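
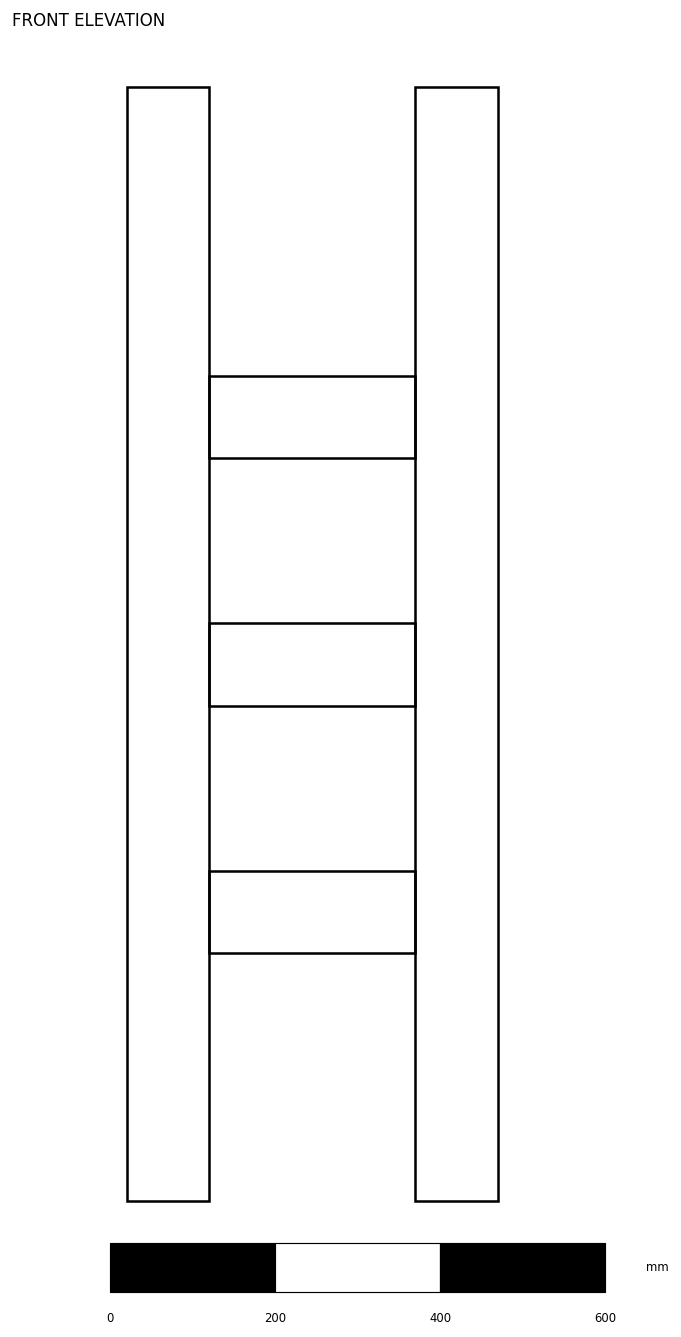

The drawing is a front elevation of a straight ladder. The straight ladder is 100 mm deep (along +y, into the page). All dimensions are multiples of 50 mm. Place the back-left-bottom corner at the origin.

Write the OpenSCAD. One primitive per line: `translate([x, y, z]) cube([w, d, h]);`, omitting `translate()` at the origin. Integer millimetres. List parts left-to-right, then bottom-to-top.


cube([100, 100, 1350]);
translate([100, 0, 300]) cube([250, 100, 100]);
translate([100, 0, 600]) cube([250, 100, 100]);
translate([100, 0, 900]) cube([250, 100, 100]);
translate([350, 0, 0]) cube([100, 100, 1350]);


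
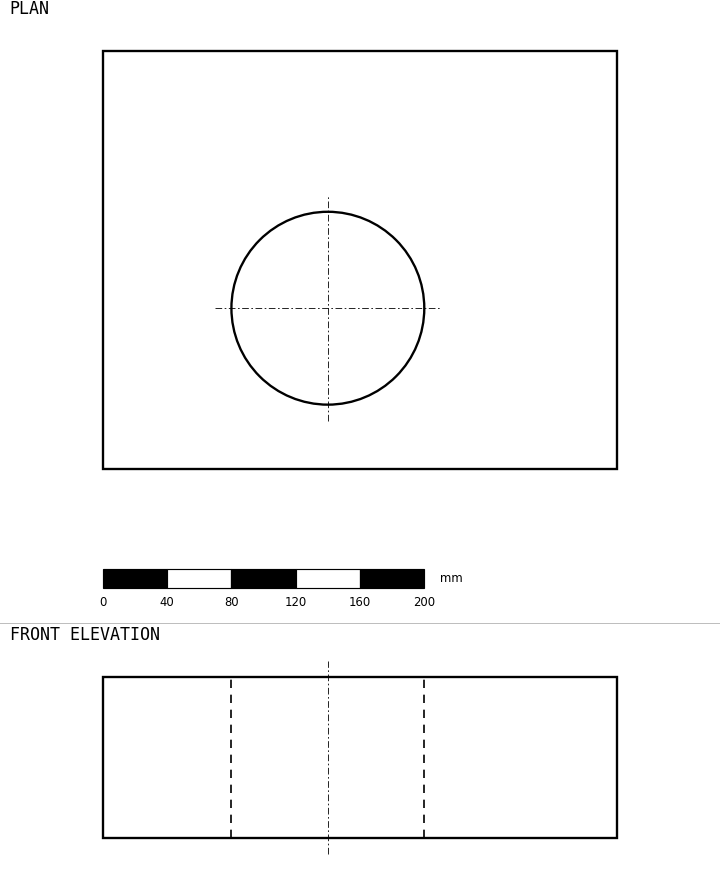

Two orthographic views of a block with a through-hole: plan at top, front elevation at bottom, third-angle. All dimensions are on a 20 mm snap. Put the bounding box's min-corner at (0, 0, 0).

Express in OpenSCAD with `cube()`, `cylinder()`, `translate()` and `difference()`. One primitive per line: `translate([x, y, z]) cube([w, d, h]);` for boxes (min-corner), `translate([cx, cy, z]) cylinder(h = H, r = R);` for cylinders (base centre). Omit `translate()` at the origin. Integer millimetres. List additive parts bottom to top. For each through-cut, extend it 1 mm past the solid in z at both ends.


difference() {
  cube([320, 260, 100]);
  translate([140, 100, -1]) cylinder(h = 102, r = 60);
}


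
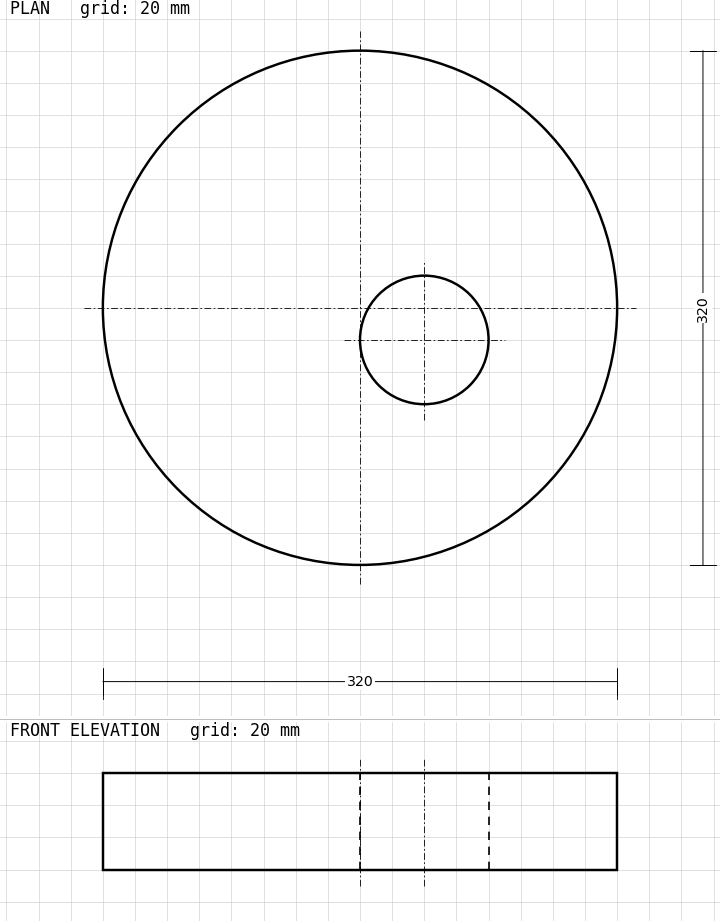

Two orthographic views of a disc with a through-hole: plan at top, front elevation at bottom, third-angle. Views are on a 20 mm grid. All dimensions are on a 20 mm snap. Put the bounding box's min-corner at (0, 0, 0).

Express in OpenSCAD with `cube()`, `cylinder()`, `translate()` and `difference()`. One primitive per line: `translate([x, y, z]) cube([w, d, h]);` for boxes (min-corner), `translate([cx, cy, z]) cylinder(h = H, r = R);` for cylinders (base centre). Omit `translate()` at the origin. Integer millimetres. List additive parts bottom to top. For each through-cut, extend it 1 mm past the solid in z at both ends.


difference() {
  translate([160, 160, 0]) cylinder(h = 60, r = 160);
  translate([200, 140, -1]) cylinder(h = 62, r = 40);
}


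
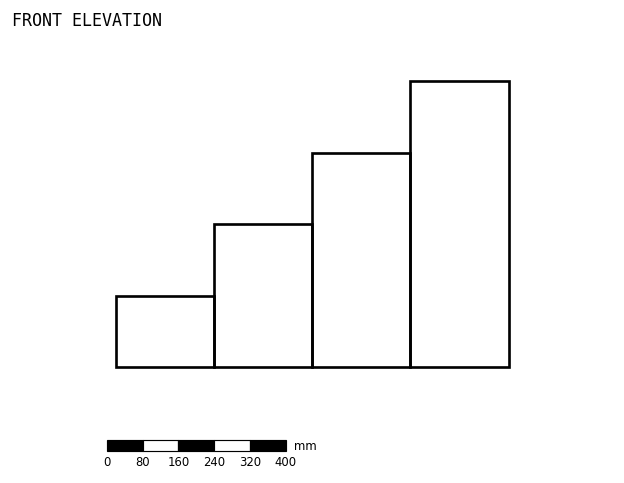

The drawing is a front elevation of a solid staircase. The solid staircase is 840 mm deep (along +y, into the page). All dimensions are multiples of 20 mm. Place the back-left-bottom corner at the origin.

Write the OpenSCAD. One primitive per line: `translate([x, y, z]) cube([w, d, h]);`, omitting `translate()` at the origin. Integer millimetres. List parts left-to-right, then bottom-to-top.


cube([220, 840, 160]);
translate([220, 0, 0]) cube([220, 840, 320]);
translate([440, 0, 0]) cube([220, 840, 480]);
translate([660, 0, 0]) cube([220, 840, 640]);


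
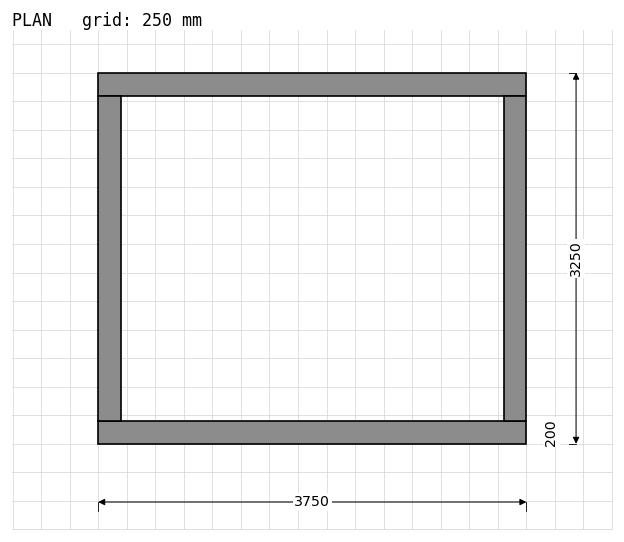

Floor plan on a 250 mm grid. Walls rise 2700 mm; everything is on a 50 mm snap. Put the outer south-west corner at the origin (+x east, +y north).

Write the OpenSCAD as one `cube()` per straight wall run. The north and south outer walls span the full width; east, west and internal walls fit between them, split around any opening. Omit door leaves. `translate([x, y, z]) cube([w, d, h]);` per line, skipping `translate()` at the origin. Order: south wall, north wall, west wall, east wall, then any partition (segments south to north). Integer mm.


cube([3750, 200, 2700]);
translate([0, 3050, 0]) cube([3750, 200, 2700]);
translate([0, 200, 0]) cube([200, 2850, 2700]);
translate([3550, 200, 0]) cube([200, 2850, 2700]);


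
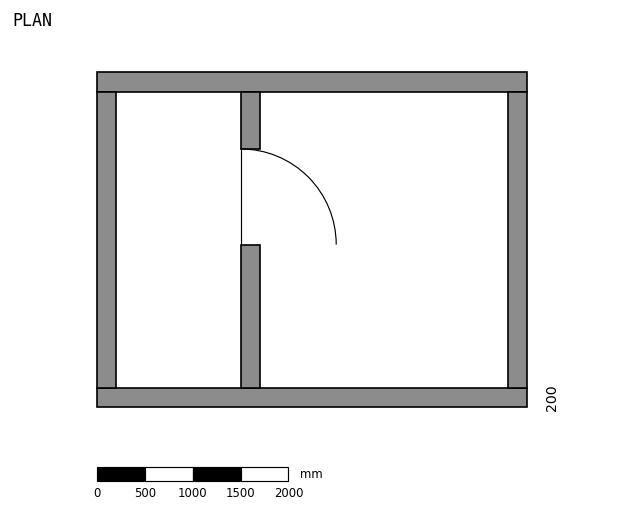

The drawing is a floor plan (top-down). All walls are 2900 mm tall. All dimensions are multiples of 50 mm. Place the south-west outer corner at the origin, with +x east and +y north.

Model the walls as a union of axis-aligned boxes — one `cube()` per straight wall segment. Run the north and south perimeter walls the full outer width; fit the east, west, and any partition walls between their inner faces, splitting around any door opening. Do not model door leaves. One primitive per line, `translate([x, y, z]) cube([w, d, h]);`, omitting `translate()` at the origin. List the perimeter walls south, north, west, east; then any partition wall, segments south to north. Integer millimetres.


cube([4500, 200, 2900]);
translate([0, 3300, 0]) cube([4500, 200, 2900]);
translate([0, 200, 0]) cube([200, 3100, 2900]);
translate([4300, 200, 0]) cube([200, 3100, 2900]);
translate([1500, 200, 0]) cube([200, 1500, 2900]);
translate([1500, 2700, 0]) cube([200, 600, 2900]);


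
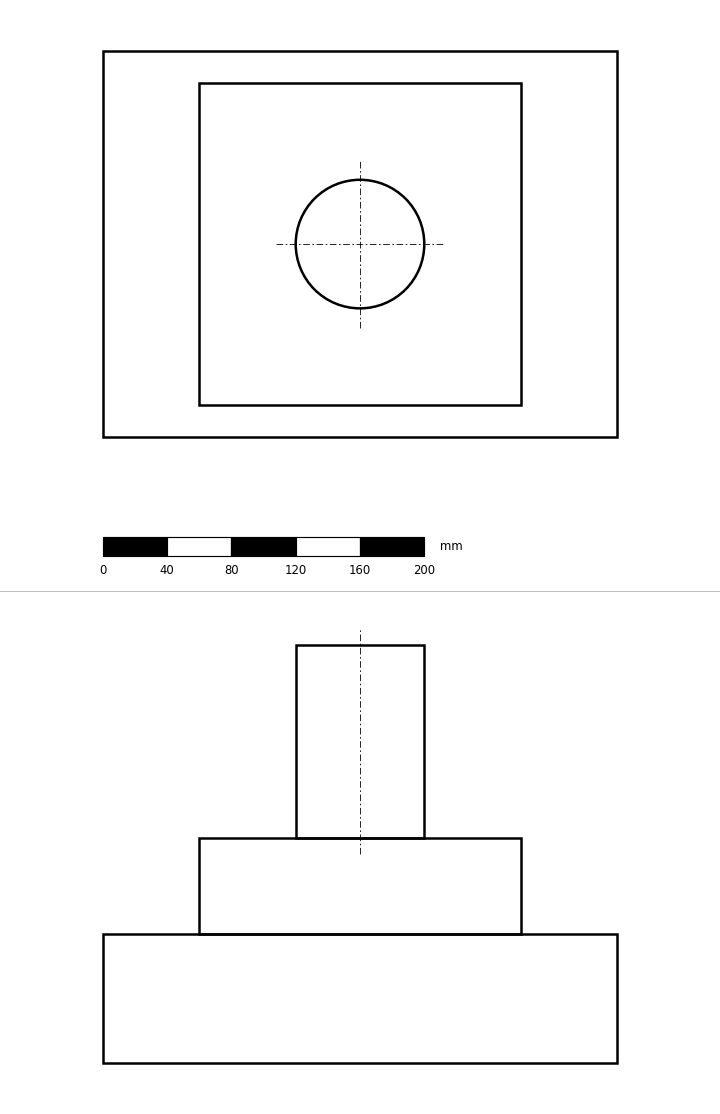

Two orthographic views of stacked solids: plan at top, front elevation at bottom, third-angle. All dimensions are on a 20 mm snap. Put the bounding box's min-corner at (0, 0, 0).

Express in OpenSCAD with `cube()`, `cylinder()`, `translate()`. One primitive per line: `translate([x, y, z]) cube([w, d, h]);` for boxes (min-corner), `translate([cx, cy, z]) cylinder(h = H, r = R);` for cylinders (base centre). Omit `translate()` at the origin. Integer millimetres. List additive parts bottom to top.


cube([320, 240, 80]);
translate([60, 20, 80]) cube([200, 200, 60]);
translate([160, 120, 140]) cylinder(h = 120, r = 40);


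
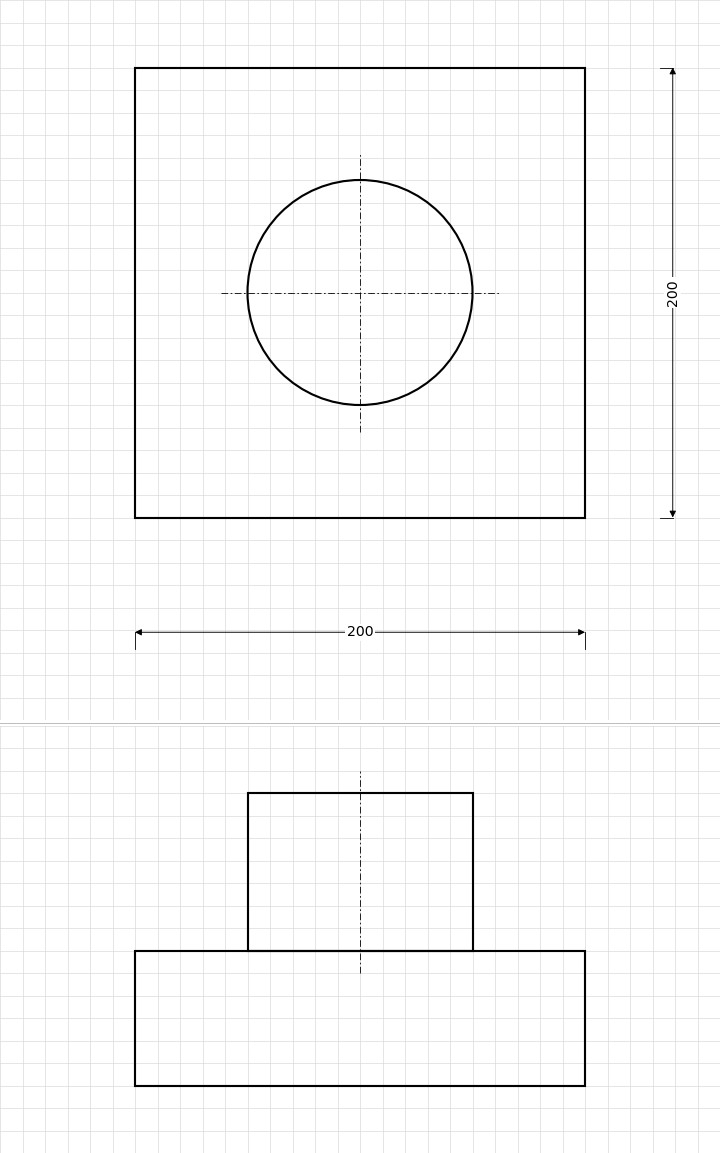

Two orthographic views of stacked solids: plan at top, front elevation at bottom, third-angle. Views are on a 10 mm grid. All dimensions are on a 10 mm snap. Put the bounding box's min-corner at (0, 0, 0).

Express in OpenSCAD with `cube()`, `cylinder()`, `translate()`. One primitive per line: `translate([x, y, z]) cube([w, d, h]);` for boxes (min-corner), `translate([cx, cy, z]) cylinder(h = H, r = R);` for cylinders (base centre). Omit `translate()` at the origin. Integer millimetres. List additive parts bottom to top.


cube([200, 200, 60]);
translate([100, 100, 60]) cylinder(h = 70, r = 50);


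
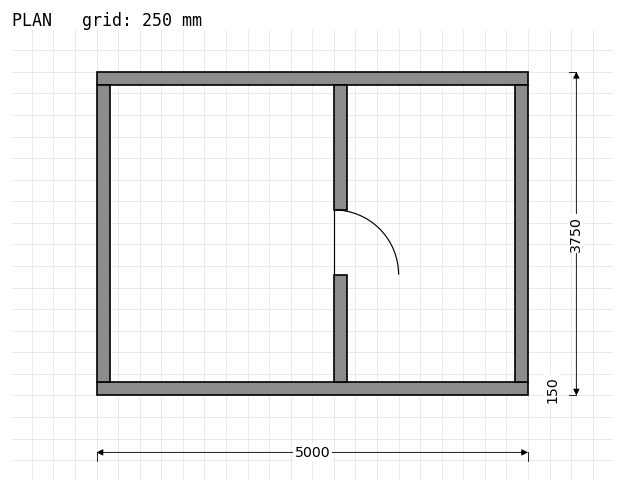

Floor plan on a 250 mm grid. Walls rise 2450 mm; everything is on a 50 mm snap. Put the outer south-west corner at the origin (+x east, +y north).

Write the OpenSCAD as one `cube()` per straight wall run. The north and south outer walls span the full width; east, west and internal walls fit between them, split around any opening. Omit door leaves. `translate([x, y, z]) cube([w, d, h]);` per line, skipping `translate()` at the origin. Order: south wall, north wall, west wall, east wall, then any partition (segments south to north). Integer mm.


cube([5000, 150, 2450]);
translate([0, 3600, 0]) cube([5000, 150, 2450]);
translate([0, 150, 0]) cube([150, 3450, 2450]);
translate([4850, 150, 0]) cube([150, 3450, 2450]);
translate([2750, 150, 0]) cube([150, 1250, 2450]);
translate([2750, 2150, 0]) cube([150, 1450, 2450]);


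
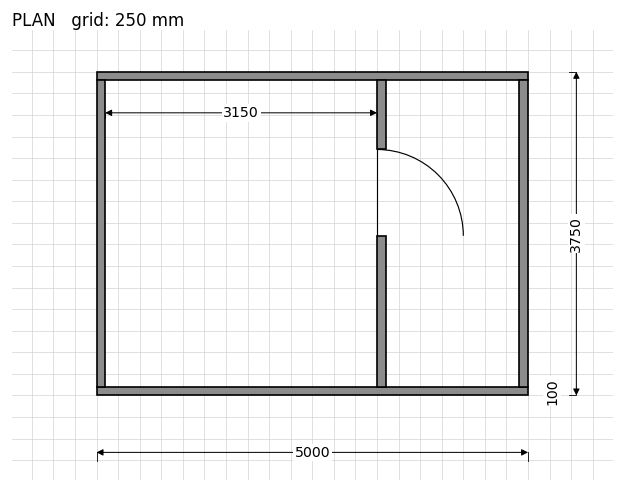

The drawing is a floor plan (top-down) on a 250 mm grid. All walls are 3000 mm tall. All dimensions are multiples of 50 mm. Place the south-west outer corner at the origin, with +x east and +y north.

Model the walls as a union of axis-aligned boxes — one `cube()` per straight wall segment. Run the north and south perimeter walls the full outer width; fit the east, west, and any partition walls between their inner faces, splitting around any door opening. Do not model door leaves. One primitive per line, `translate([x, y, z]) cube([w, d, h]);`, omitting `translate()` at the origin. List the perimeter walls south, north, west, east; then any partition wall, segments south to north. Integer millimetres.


cube([5000, 100, 3000]);
translate([0, 3650, 0]) cube([5000, 100, 3000]);
translate([0, 100, 0]) cube([100, 3550, 3000]);
translate([4900, 100, 0]) cube([100, 3550, 3000]);
translate([3250, 100, 0]) cube([100, 1750, 3000]);
translate([3250, 2850, 0]) cube([100, 800, 3000]);


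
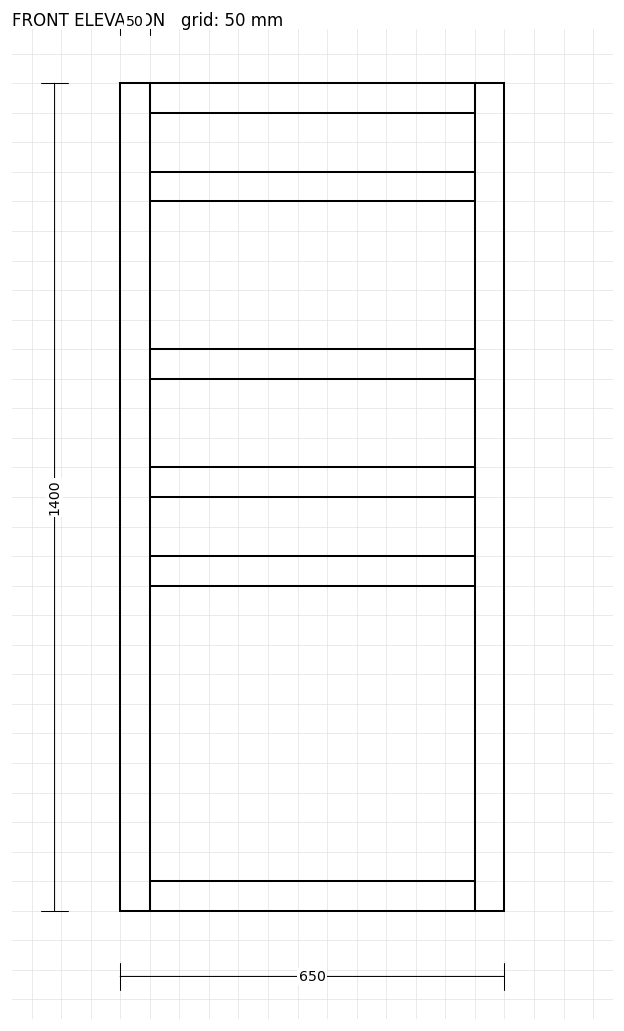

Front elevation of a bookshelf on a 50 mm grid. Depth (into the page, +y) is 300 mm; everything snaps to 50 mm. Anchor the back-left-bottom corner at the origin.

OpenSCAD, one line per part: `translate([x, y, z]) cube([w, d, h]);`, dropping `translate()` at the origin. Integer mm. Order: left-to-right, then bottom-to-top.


cube([50, 300, 1400]);
translate([50, 0, 0]) cube([550, 300, 50]);
translate([50, 0, 550]) cube([550, 300, 50]);
translate([50, 0, 700]) cube([550, 300, 50]);
translate([50, 0, 900]) cube([550, 300, 50]);
translate([50, 0, 1200]) cube([550, 300, 50]);
translate([50, 0, 1350]) cube([550, 300, 50]);
translate([600, 0, 0]) cube([50, 300, 1400]);


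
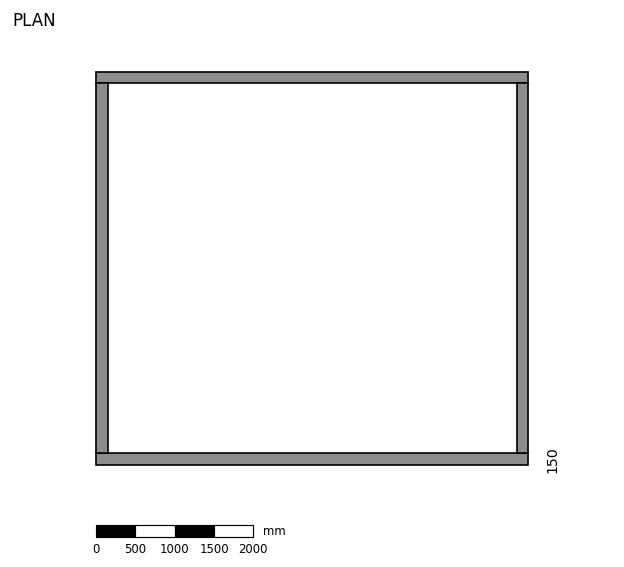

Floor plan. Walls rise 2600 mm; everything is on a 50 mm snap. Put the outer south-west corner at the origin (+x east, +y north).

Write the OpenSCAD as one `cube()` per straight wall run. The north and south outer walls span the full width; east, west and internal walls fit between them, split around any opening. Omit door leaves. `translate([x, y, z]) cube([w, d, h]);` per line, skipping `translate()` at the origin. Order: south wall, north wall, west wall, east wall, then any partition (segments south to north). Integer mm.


cube([5500, 150, 2600]);
translate([0, 4850, 0]) cube([5500, 150, 2600]);
translate([0, 150, 0]) cube([150, 4700, 2600]);
translate([5350, 150, 0]) cube([150, 4700, 2600]);


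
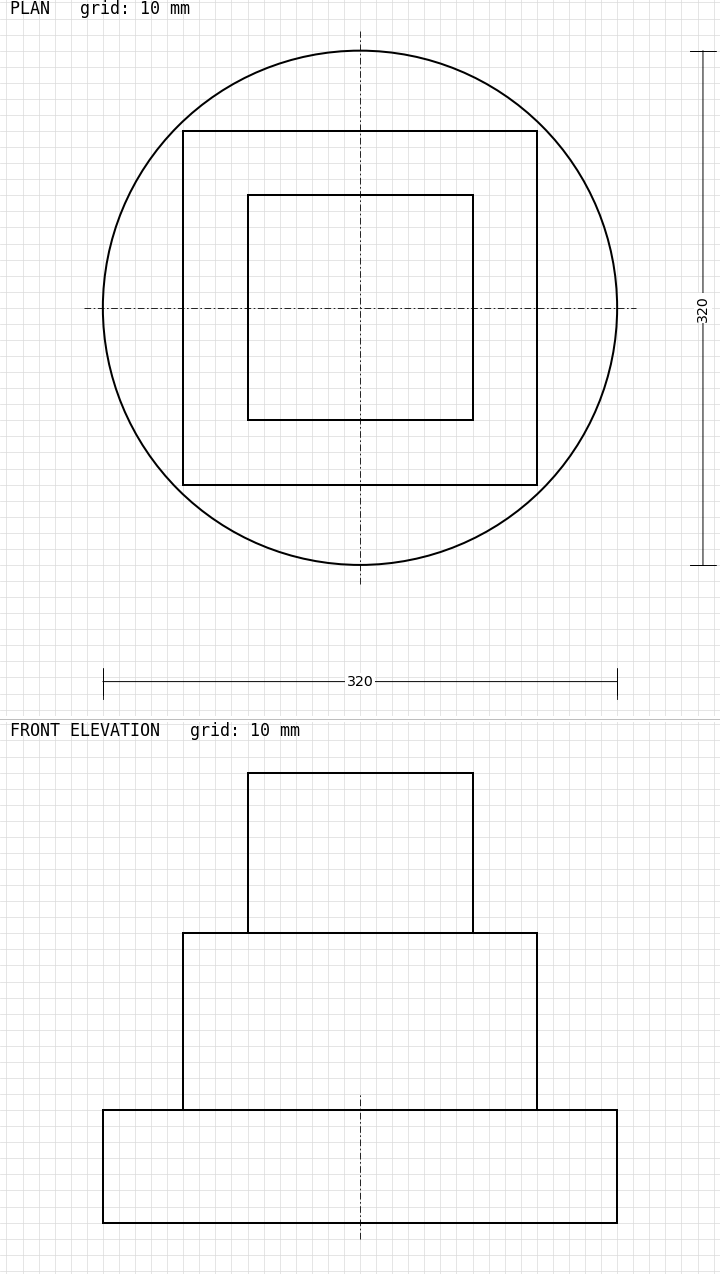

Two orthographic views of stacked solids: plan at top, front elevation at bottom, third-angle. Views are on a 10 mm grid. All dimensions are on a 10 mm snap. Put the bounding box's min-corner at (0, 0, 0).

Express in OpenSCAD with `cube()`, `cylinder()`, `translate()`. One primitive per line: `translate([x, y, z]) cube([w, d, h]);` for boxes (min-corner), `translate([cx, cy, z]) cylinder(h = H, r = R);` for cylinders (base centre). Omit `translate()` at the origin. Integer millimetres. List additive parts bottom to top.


translate([160, 160, 0]) cylinder(h = 70, r = 160);
translate([50, 50, 70]) cube([220, 220, 110]);
translate([90, 90, 180]) cube([140, 140, 100]);


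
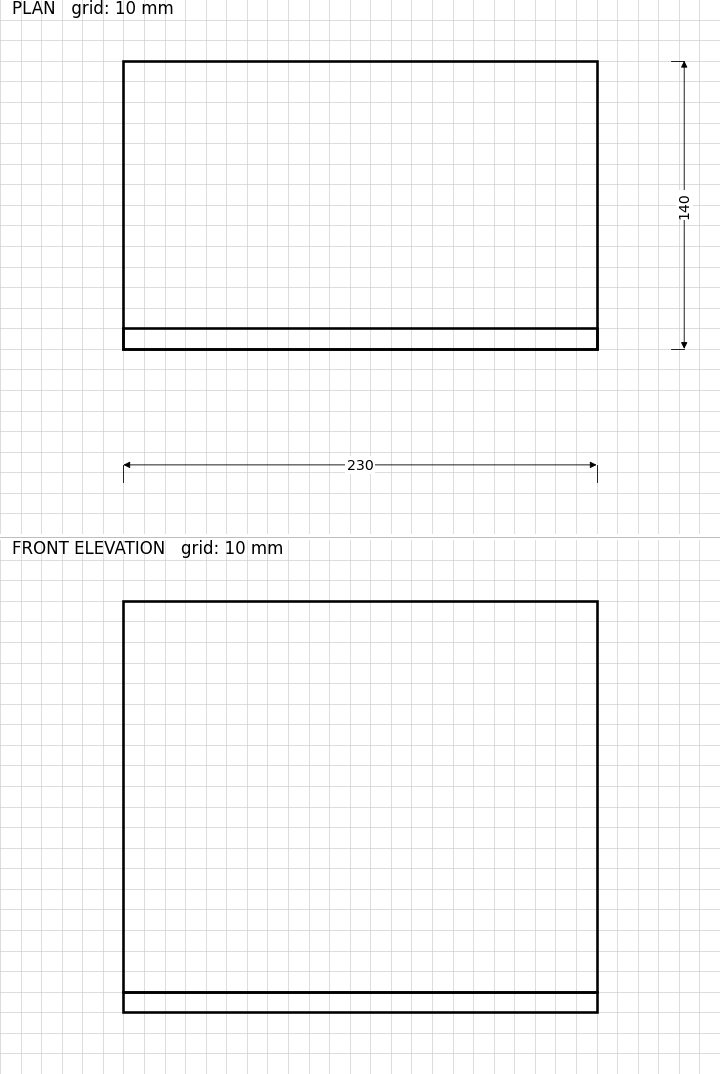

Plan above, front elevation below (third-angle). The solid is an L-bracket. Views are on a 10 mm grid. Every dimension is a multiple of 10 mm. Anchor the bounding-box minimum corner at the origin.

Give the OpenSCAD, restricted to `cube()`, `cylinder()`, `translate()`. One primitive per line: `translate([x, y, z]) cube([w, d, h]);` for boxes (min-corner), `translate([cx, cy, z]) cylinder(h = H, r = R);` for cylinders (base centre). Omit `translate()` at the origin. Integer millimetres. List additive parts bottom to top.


cube([230, 140, 10]);
translate([0, 0, 10]) cube([230, 10, 190]);


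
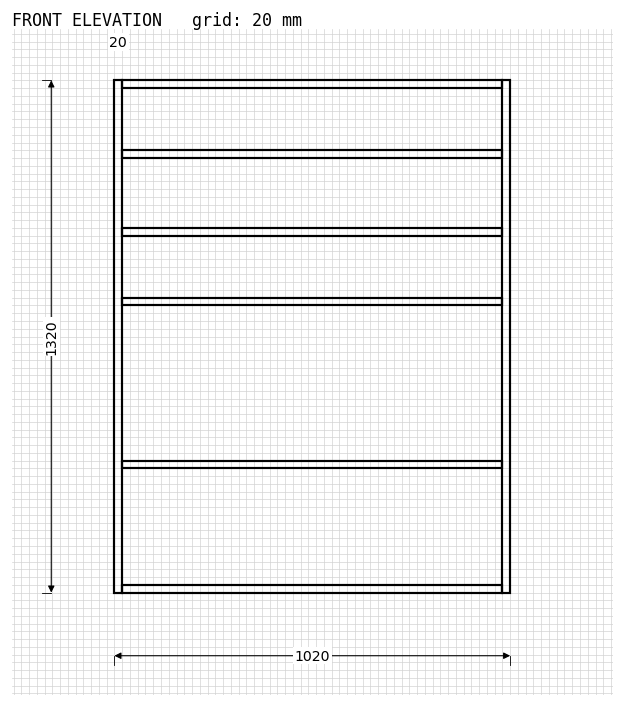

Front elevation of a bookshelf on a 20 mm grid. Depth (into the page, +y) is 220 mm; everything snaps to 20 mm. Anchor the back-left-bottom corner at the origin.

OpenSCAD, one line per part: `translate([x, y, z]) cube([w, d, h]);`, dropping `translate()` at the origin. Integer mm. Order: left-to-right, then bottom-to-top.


cube([20, 220, 1320]);
translate([20, 0, 0]) cube([980, 220, 20]);
translate([20, 0, 320]) cube([980, 220, 20]);
translate([20, 0, 740]) cube([980, 220, 20]);
translate([20, 0, 920]) cube([980, 220, 20]);
translate([20, 0, 1120]) cube([980, 220, 20]);
translate([20, 0, 1300]) cube([980, 220, 20]);
translate([1000, 0, 0]) cube([20, 220, 1320]);


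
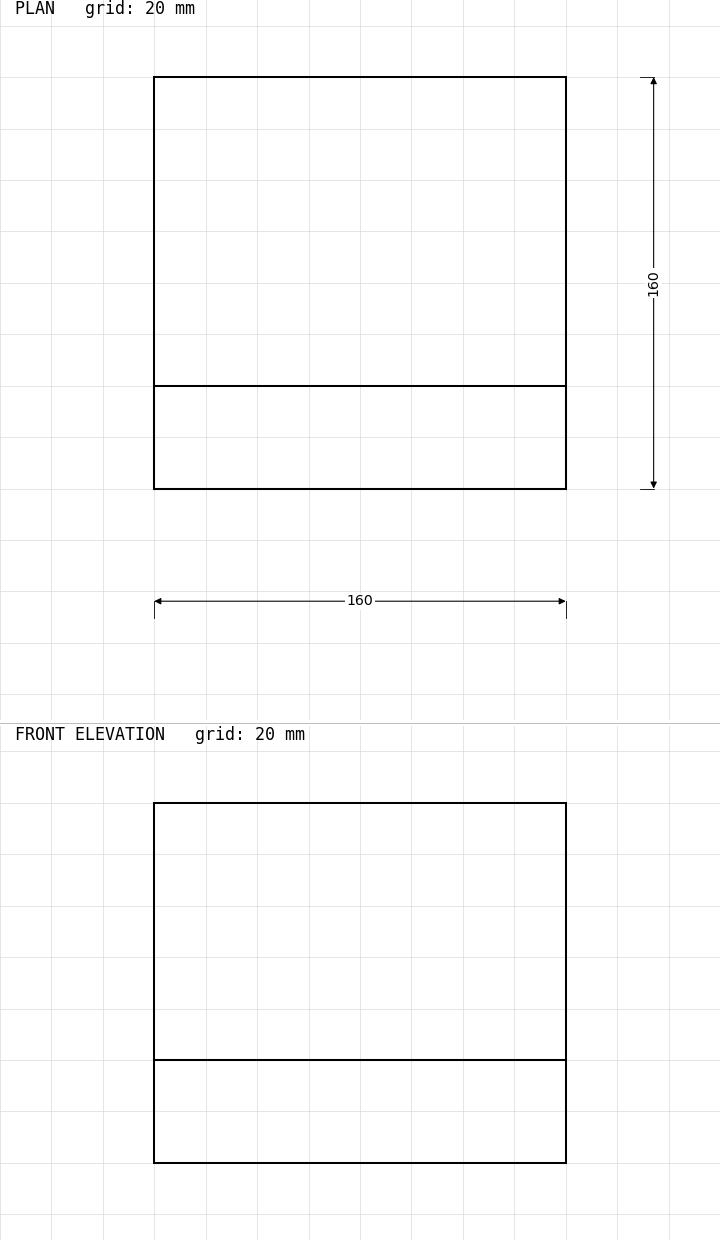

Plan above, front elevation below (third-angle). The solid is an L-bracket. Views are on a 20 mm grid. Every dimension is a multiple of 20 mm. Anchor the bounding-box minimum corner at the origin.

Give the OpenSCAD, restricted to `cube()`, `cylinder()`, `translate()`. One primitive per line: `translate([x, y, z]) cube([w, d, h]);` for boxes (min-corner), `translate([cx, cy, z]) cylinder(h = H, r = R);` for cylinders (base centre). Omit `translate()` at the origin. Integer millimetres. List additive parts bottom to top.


cube([160, 160, 40]);
translate([0, 0, 40]) cube([160, 40, 100]);


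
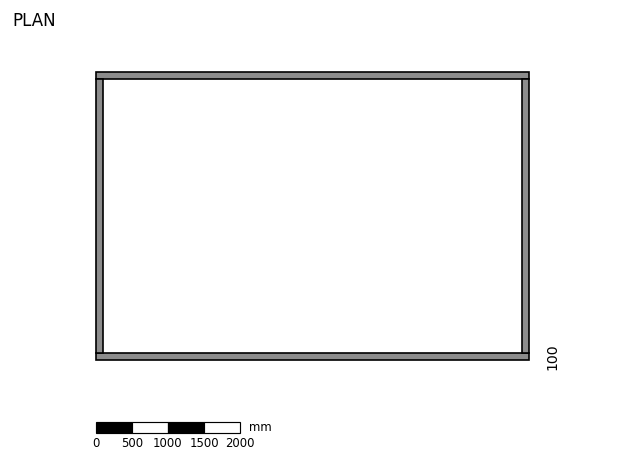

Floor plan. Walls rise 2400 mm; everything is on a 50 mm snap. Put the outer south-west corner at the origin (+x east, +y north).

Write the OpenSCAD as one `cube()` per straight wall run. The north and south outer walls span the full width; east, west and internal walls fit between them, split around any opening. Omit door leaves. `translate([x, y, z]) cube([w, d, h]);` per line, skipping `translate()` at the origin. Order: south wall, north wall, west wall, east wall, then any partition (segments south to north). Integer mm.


cube([6000, 100, 2400]);
translate([0, 3900, 0]) cube([6000, 100, 2400]);
translate([0, 100, 0]) cube([100, 3800, 2400]);
translate([5900, 100, 0]) cube([100, 3800, 2400]);


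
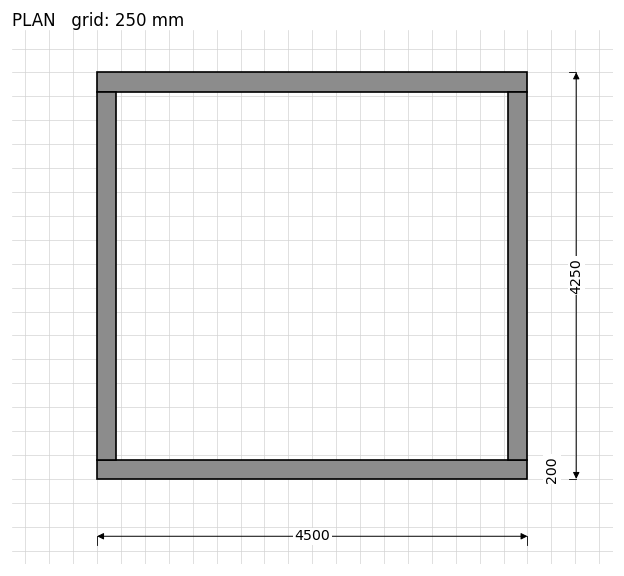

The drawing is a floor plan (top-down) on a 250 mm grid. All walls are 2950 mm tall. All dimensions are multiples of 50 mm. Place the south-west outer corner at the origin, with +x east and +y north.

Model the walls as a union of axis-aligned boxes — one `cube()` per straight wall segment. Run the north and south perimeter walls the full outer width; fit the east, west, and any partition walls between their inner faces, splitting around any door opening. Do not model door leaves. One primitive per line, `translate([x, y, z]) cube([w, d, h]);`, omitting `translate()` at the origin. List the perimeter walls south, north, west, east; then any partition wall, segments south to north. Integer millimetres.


cube([4500, 200, 2950]);
translate([0, 4050, 0]) cube([4500, 200, 2950]);
translate([0, 200, 0]) cube([200, 3850, 2950]);
translate([4300, 200, 0]) cube([200, 3850, 2950]);


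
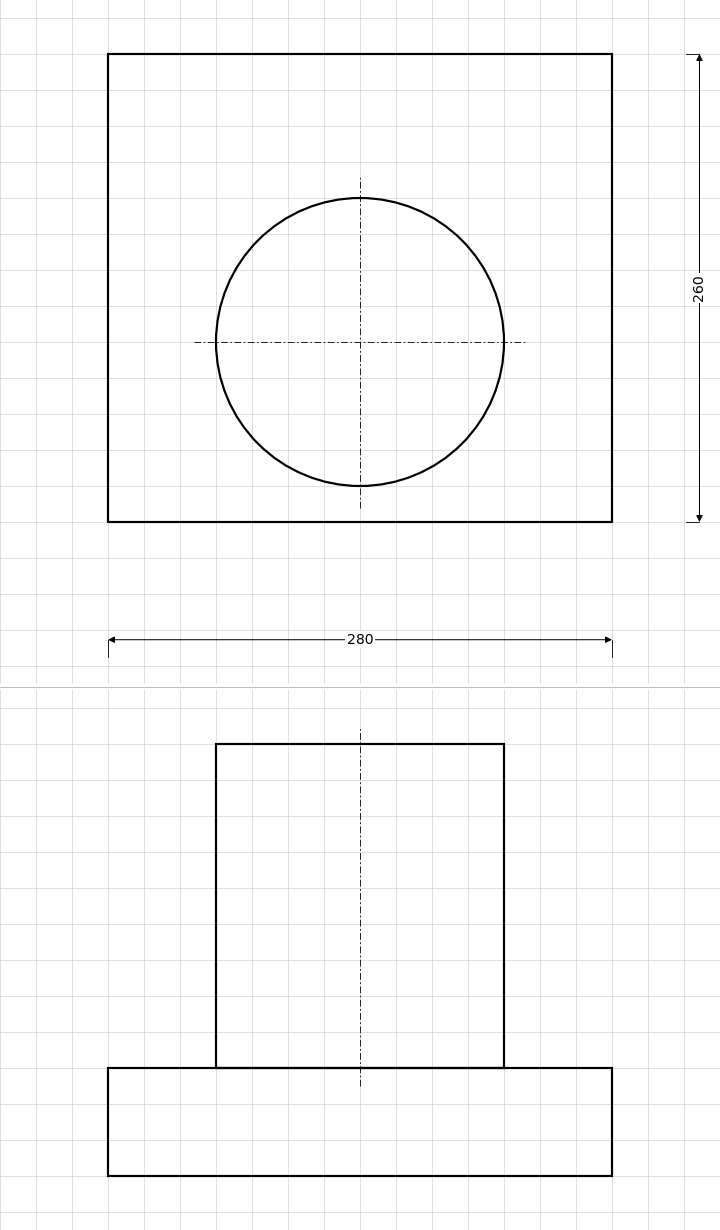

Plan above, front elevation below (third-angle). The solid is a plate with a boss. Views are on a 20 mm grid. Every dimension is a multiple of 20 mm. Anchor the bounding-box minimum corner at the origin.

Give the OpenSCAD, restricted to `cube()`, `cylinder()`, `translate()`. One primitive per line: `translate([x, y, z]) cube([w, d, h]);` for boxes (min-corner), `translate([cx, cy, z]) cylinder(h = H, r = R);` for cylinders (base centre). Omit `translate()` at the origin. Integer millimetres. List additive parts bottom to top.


cube([280, 260, 60]);
translate([140, 100, 60]) cylinder(h = 180, r = 80);


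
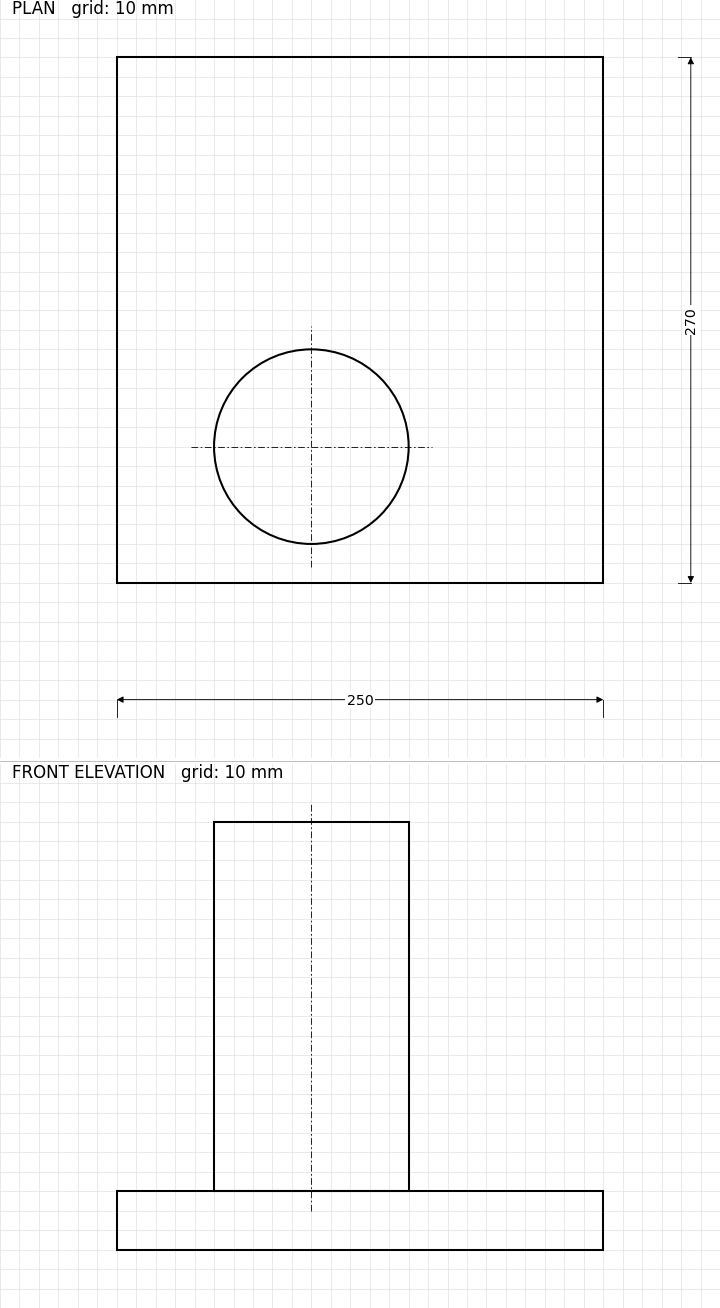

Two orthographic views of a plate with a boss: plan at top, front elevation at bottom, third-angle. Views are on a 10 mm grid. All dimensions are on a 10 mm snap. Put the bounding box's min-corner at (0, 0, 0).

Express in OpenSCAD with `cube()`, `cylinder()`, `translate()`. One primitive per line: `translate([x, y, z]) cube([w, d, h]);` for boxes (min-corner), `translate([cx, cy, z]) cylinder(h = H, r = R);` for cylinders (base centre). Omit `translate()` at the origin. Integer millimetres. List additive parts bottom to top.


cube([250, 270, 30]);
translate([100, 70, 30]) cylinder(h = 190, r = 50);


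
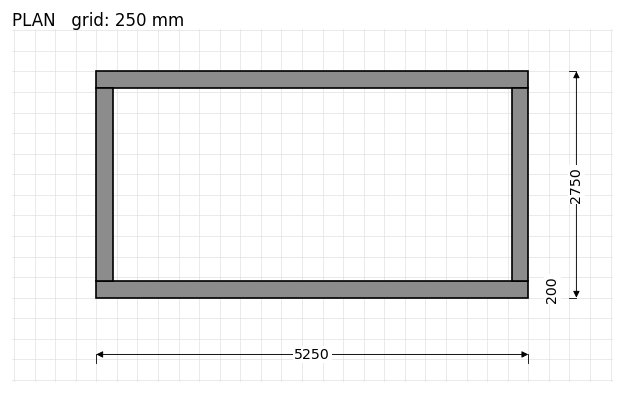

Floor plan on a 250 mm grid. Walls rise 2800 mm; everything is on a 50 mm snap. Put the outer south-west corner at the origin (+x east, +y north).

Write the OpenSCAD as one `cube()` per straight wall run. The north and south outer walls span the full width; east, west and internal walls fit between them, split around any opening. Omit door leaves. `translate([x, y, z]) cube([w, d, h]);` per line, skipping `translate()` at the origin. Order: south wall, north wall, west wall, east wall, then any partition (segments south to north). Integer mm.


cube([5250, 200, 2800]);
translate([0, 2550, 0]) cube([5250, 200, 2800]);
translate([0, 200, 0]) cube([200, 2350, 2800]);
translate([5050, 200, 0]) cube([200, 2350, 2800]);


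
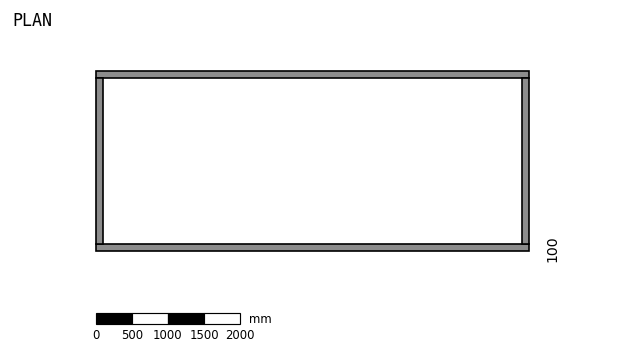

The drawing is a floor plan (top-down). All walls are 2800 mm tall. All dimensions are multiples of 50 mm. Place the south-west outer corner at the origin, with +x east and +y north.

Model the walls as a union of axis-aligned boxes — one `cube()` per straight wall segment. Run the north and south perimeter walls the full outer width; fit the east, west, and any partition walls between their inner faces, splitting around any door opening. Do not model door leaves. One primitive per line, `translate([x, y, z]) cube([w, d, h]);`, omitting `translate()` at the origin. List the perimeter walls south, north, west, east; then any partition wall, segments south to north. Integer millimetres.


cube([6000, 100, 2800]);
translate([0, 2400, 0]) cube([6000, 100, 2800]);
translate([0, 100, 0]) cube([100, 2300, 2800]);
translate([5900, 100, 0]) cube([100, 2300, 2800]);


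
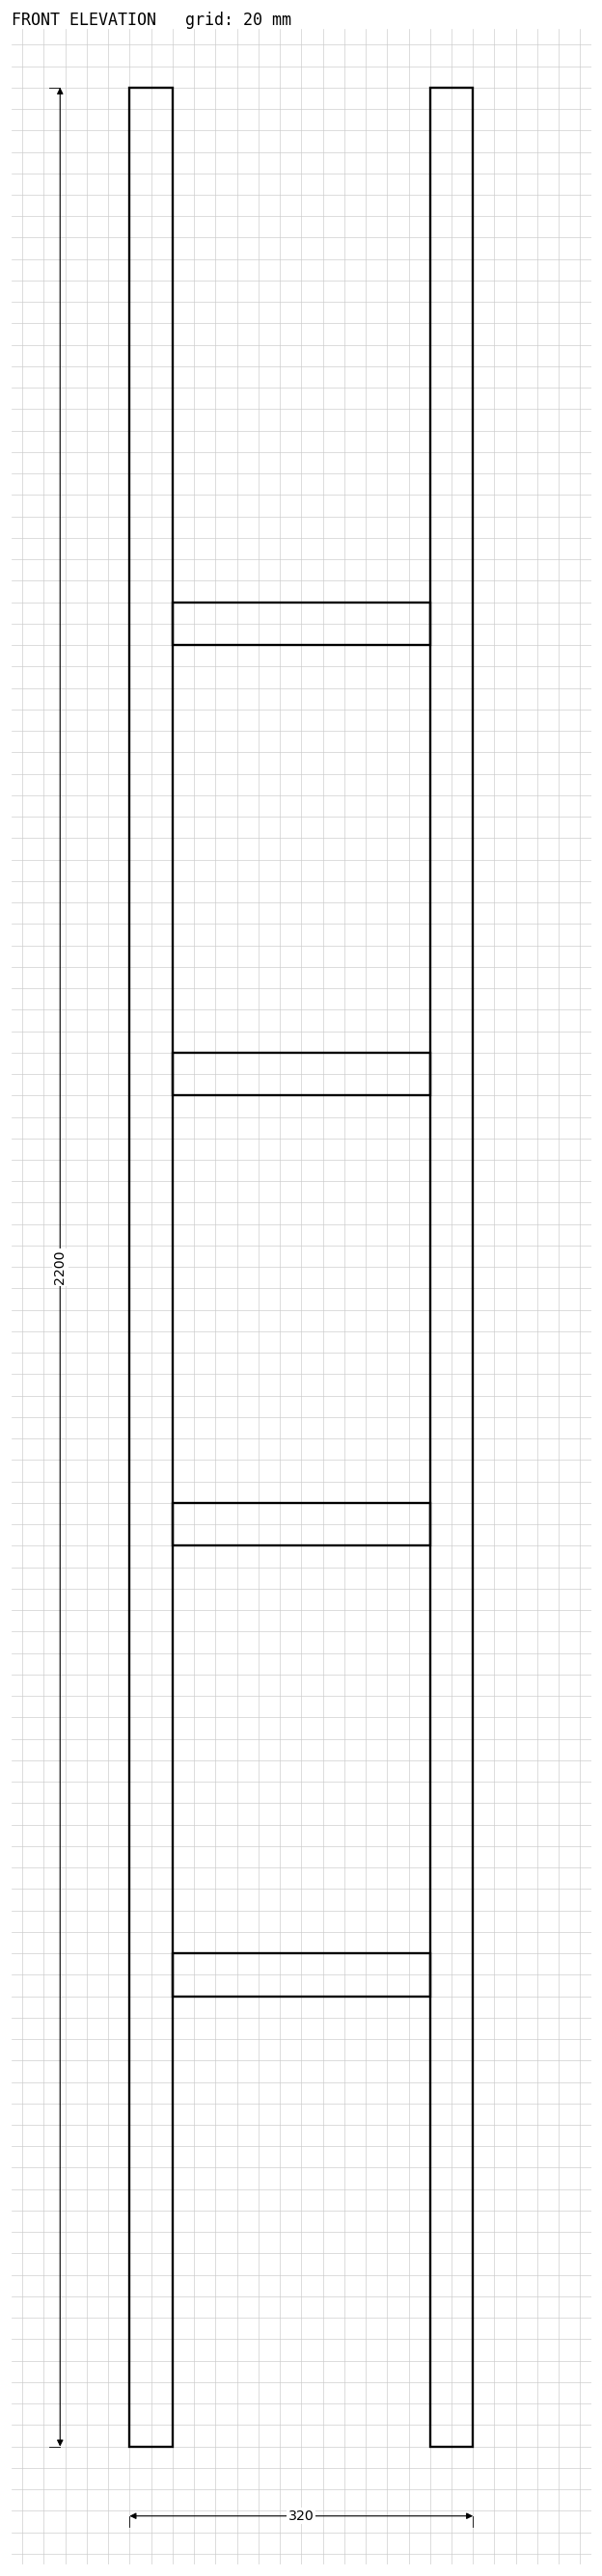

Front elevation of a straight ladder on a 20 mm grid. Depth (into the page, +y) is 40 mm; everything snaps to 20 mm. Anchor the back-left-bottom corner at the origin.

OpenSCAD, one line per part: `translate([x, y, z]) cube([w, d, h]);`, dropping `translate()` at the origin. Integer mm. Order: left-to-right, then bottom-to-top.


cube([40, 40, 2200]);
translate([40, 0, 420]) cube([240, 40, 40]);
translate([40, 0, 840]) cube([240, 40, 40]);
translate([40, 0, 1260]) cube([240, 40, 40]);
translate([40, 0, 1680]) cube([240, 40, 40]);
translate([280, 0, 0]) cube([40, 40, 2200]);


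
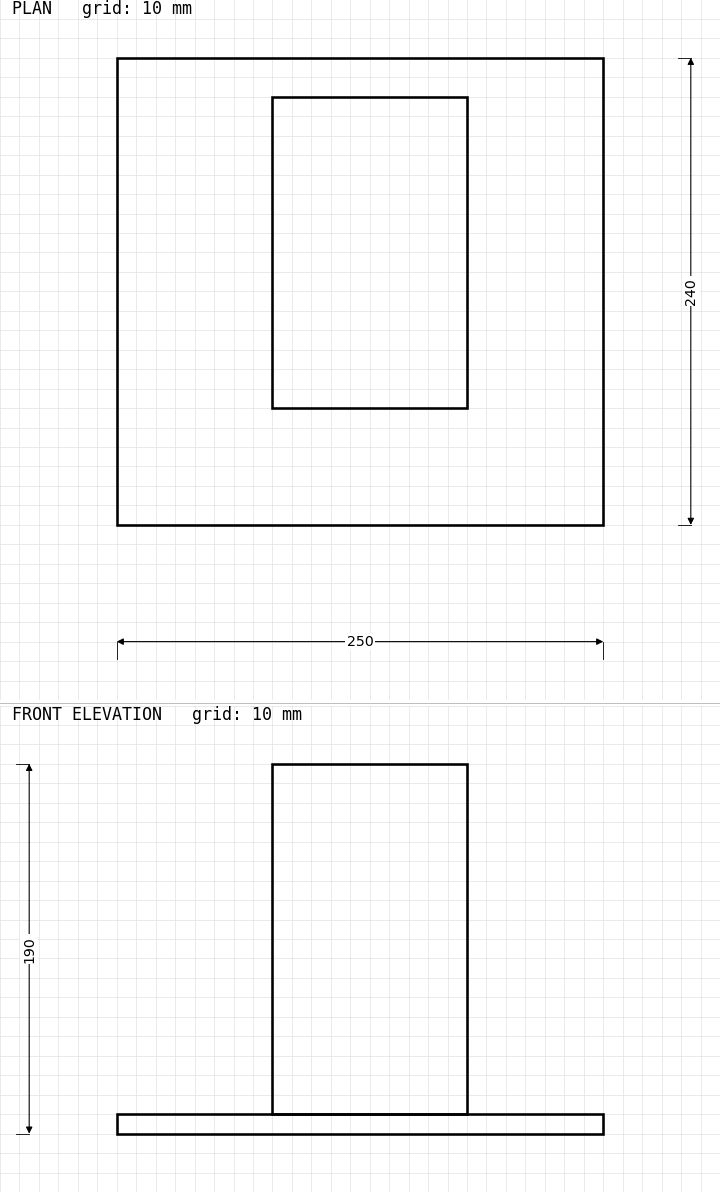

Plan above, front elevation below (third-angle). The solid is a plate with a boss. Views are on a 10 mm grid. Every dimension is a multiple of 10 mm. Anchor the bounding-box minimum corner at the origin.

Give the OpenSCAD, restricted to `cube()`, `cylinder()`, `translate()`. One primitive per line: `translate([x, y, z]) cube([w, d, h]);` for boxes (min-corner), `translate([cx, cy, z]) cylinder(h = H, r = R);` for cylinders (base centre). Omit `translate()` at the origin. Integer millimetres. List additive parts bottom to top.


cube([250, 240, 10]);
translate([80, 60, 10]) cube([100, 160, 180]);


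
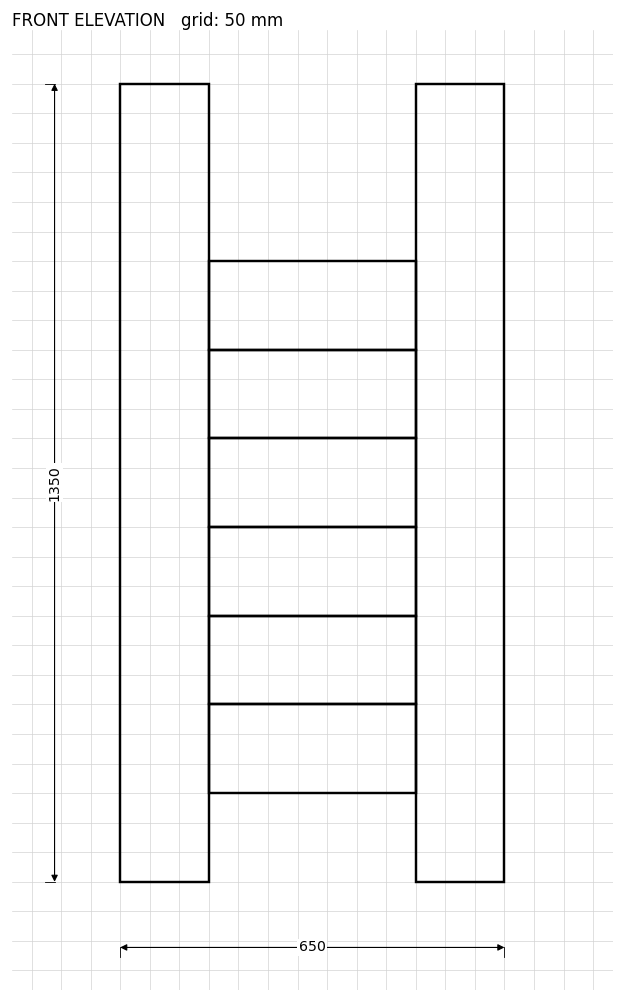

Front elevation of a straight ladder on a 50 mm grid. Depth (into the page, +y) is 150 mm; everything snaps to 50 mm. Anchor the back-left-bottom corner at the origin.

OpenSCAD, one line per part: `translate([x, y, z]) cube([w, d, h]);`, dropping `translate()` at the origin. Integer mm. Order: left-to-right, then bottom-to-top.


cube([150, 150, 1350]);
translate([150, 0, 150]) cube([350, 150, 150]);
translate([150, 0, 300]) cube([350, 150, 150]);
translate([150, 0, 450]) cube([350, 150, 150]);
translate([150, 0, 600]) cube([350, 150, 150]);
translate([150, 0, 750]) cube([350, 150, 150]);
translate([150, 0, 900]) cube([350, 150, 150]);
translate([500, 0, 0]) cube([150, 150, 1350]);


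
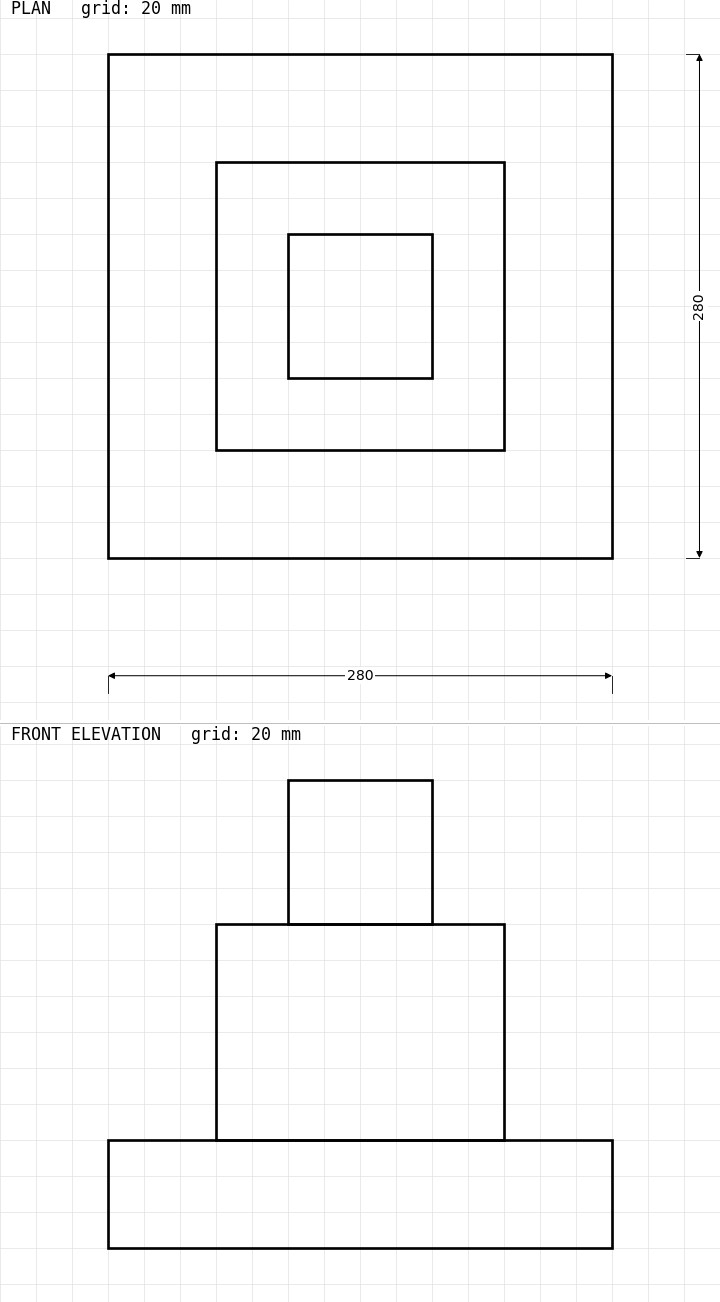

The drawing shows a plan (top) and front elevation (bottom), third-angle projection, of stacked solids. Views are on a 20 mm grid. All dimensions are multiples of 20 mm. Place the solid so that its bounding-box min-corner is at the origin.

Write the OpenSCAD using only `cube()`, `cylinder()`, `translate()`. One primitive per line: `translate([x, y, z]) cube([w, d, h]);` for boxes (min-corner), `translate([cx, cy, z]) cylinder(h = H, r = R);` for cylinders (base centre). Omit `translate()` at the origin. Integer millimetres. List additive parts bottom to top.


cube([280, 280, 60]);
translate([60, 60, 60]) cube([160, 160, 120]);
translate([100, 100, 180]) cube([80, 80, 80]);


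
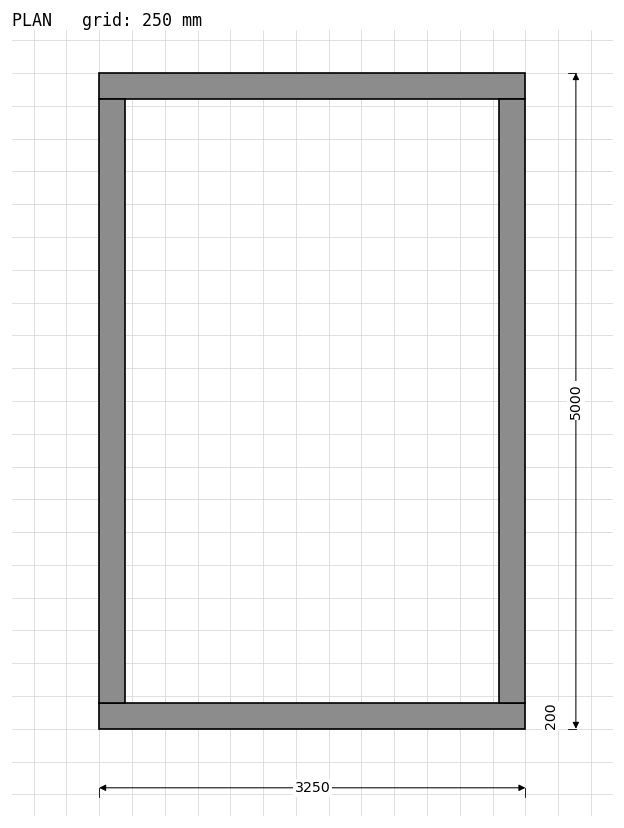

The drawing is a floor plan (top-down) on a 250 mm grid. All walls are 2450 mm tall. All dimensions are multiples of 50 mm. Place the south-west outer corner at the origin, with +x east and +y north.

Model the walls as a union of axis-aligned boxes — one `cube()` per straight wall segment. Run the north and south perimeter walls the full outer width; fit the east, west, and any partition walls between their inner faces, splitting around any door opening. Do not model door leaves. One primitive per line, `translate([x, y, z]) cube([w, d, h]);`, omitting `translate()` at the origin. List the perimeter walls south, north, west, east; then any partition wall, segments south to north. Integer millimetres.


cube([3250, 200, 2450]);
translate([0, 4800, 0]) cube([3250, 200, 2450]);
translate([0, 200, 0]) cube([200, 4600, 2450]);
translate([3050, 200, 0]) cube([200, 4600, 2450]);


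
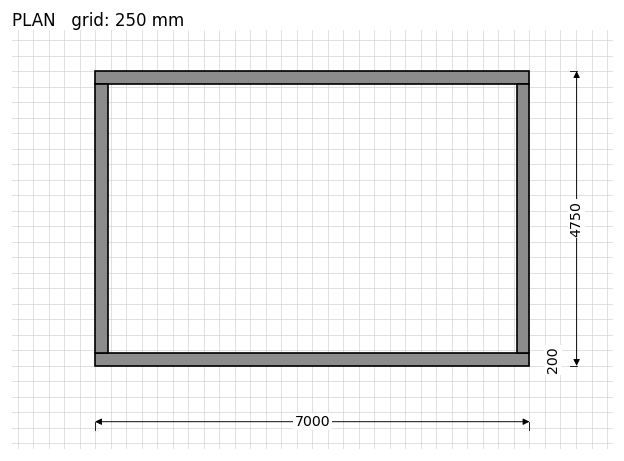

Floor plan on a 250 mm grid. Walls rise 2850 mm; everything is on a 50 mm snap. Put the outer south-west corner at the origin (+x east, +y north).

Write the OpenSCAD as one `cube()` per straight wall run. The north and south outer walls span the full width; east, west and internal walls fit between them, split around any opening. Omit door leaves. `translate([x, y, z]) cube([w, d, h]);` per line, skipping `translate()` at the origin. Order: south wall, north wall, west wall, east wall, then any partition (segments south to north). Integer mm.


cube([7000, 200, 2850]);
translate([0, 4550, 0]) cube([7000, 200, 2850]);
translate([0, 200, 0]) cube([200, 4350, 2850]);
translate([6800, 200, 0]) cube([200, 4350, 2850]);


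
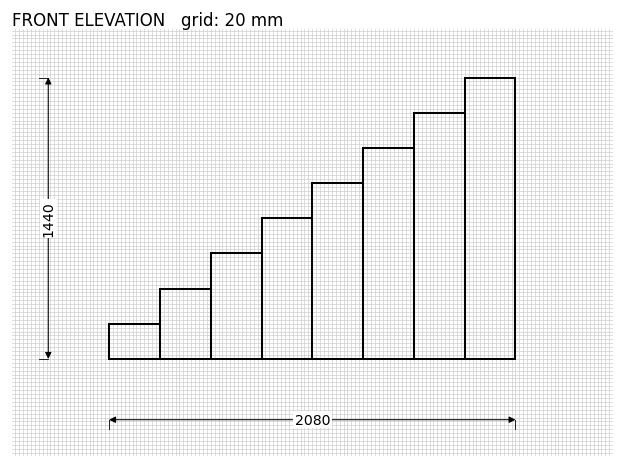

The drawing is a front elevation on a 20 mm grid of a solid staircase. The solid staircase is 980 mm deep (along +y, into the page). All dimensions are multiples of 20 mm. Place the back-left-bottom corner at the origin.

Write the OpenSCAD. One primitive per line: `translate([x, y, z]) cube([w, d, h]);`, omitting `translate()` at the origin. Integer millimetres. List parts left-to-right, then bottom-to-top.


cube([260, 980, 180]);
translate([260, 0, 0]) cube([260, 980, 360]);
translate([520, 0, 0]) cube([260, 980, 540]);
translate([780, 0, 0]) cube([260, 980, 720]);
translate([1040, 0, 0]) cube([260, 980, 900]);
translate([1300, 0, 0]) cube([260, 980, 1080]);
translate([1560, 0, 0]) cube([260, 980, 1260]);
translate([1820, 0, 0]) cube([260, 980, 1440]);


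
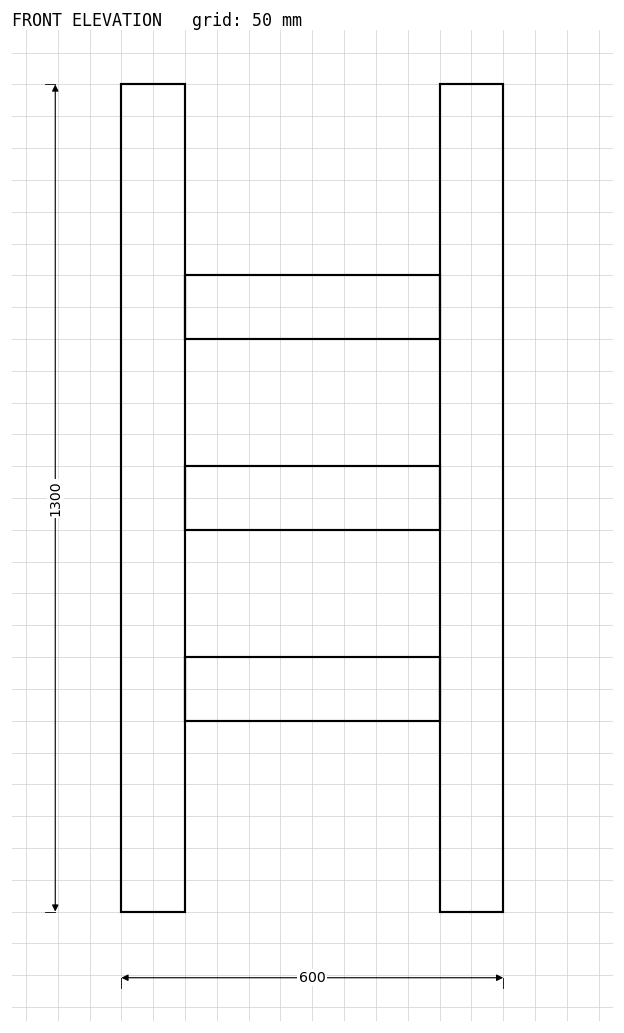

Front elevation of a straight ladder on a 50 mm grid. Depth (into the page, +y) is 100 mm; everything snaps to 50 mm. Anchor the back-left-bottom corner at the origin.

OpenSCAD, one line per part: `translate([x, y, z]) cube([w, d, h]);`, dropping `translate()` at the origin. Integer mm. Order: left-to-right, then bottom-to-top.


cube([100, 100, 1300]);
translate([100, 0, 300]) cube([400, 100, 100]);
translate([100, 0, 600]) cube([400, 100, 100]);
translate([100, 0, 900]) cube([400, 100, 100]);
translate([500, 0, 0]) cube([100, 100, 1300]);


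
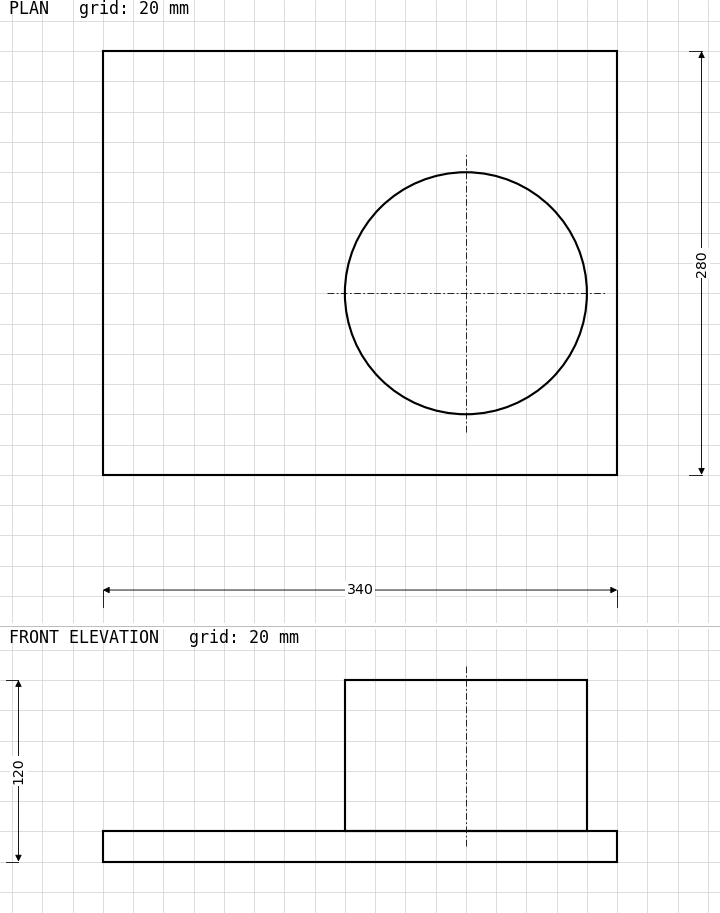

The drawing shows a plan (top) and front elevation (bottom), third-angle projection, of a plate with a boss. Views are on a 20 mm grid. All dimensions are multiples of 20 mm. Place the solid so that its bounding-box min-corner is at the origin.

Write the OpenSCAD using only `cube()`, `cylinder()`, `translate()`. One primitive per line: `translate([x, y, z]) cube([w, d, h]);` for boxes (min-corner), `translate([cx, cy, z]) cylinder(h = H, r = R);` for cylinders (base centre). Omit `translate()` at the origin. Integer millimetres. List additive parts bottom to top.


cube([340, 280, 20]);
translate([240, 120, 20]) cylinder(h = 100, r = 80);


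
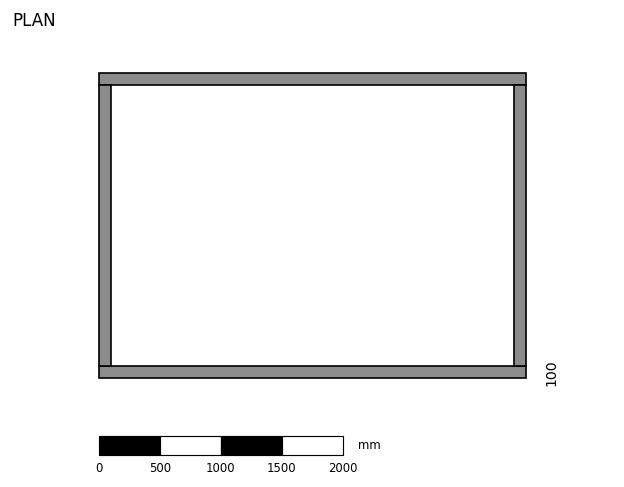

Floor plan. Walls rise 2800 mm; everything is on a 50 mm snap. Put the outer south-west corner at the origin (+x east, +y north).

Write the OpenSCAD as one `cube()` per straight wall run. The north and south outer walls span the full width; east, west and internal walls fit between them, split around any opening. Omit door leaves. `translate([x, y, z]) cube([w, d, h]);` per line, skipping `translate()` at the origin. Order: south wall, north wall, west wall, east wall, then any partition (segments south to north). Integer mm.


cube([3500, 100, 2800]);
translate([0, 2400, 0]) cube([3500, 100, 2800]);
translate([0, 100, 0]) cube([100, 2300, 2800]);
translate([3400, 100, 0]) cube([100, 2300, 2800]);


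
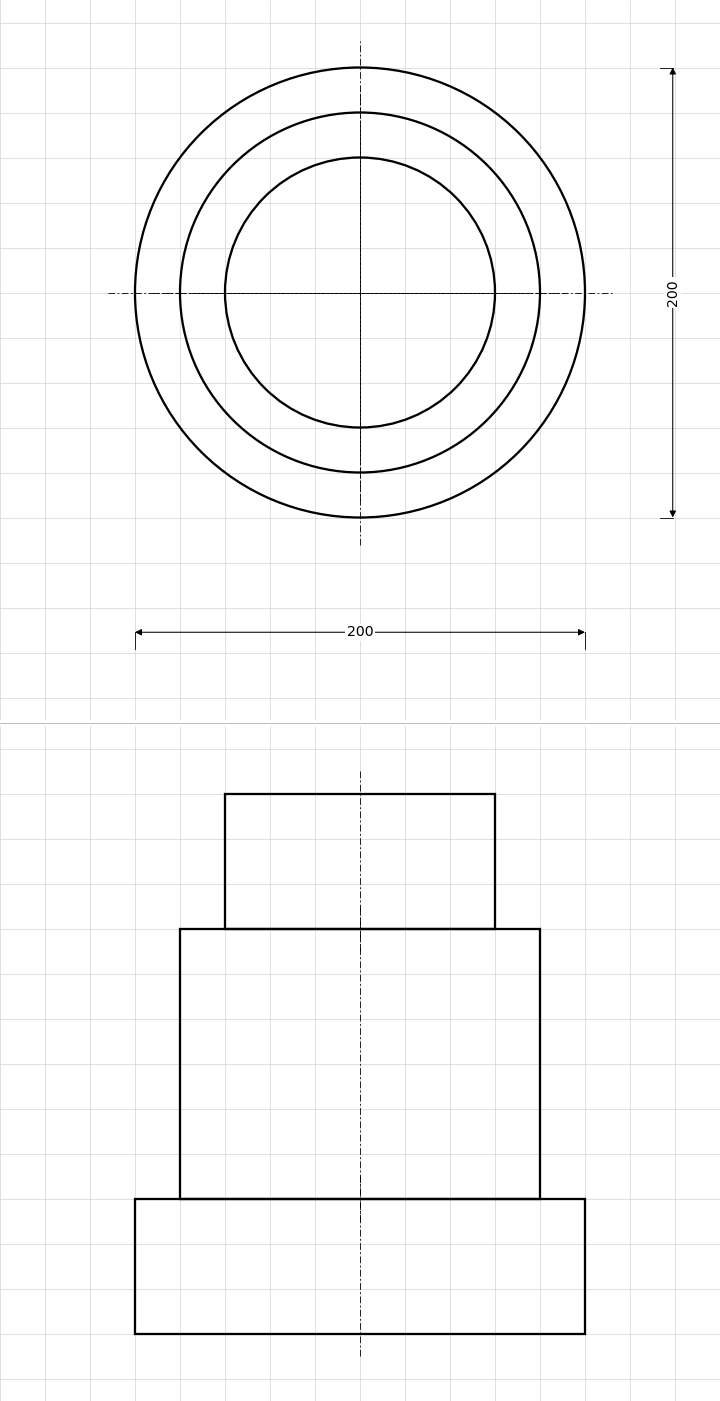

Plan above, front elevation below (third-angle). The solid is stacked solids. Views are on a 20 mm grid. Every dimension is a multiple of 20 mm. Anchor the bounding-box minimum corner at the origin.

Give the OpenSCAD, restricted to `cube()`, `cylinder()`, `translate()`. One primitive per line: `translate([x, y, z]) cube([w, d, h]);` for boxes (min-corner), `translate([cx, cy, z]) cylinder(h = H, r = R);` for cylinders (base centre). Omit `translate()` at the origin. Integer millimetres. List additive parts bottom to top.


translate([100, 100, 0]) cylinder(h = 60, r = 100);
translate([100, 100, 60]) cylinder(h = 120, r = 80);
translate([100, 100, 180]) cylinder(h = 60, r = 60);


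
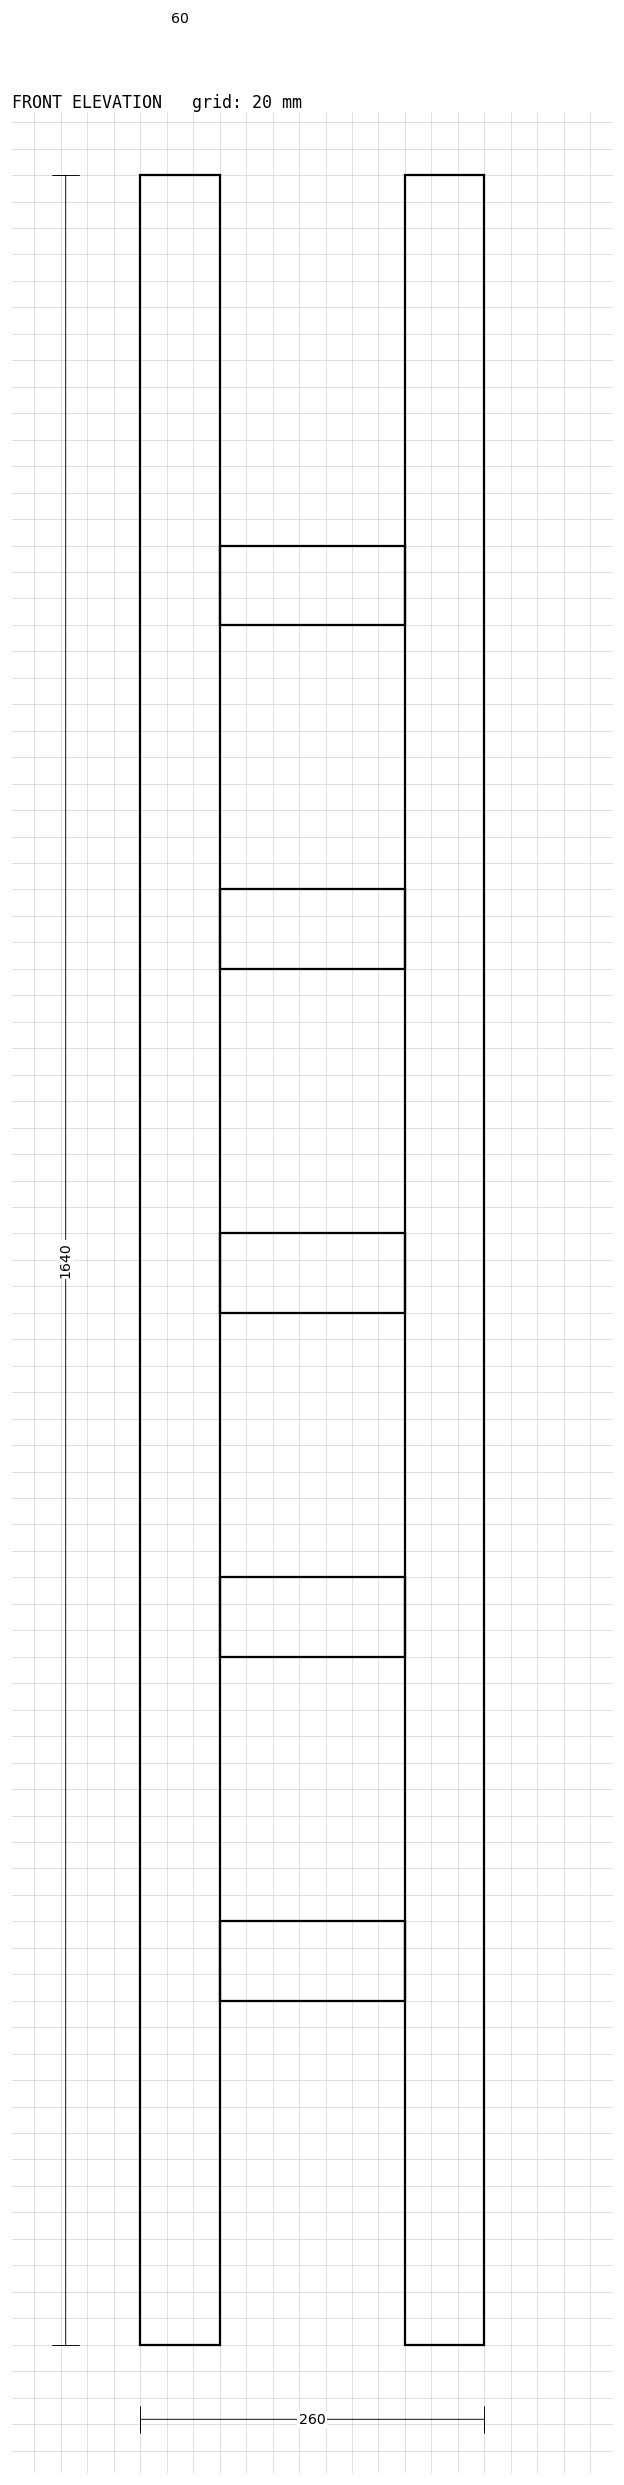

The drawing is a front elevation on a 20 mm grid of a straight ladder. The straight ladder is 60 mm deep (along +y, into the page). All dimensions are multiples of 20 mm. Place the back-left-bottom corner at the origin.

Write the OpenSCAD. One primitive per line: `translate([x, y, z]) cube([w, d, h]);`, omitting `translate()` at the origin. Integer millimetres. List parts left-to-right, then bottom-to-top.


cube([60, 60, 1640]);
translate([60, 0, 260]) cube([140, 60, 60]);
translate([60, 0, 520]) cube([140, 60, 60]);
translate([60, 0, 780]) cube([140, 60, 60]);
translate([60, 0, 1040]) cube([140, 60, 60]);
translate([60, 0, 1300]) cube([140, 60, 60]);
translate([200, 0, 0]) cube([60, 60, 1640]);


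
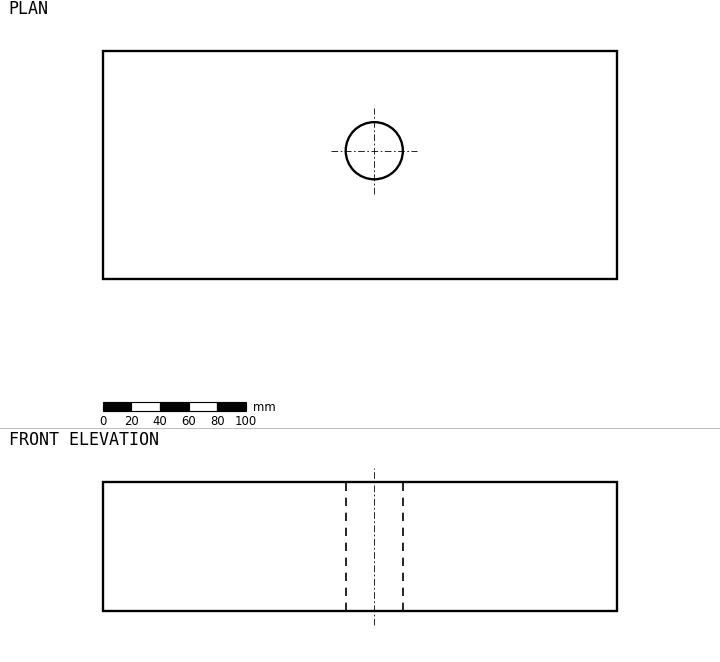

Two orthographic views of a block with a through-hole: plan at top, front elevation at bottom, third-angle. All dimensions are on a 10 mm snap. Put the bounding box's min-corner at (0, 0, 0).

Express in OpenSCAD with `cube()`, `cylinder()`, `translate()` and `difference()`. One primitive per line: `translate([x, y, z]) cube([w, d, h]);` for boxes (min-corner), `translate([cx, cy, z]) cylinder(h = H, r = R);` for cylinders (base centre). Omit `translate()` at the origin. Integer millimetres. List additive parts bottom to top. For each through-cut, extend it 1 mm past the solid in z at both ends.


difference() {
  cube([360, 160, 90]);
  translate([190, 90, -1]) cylinder(h = 92, r = 20);
}
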